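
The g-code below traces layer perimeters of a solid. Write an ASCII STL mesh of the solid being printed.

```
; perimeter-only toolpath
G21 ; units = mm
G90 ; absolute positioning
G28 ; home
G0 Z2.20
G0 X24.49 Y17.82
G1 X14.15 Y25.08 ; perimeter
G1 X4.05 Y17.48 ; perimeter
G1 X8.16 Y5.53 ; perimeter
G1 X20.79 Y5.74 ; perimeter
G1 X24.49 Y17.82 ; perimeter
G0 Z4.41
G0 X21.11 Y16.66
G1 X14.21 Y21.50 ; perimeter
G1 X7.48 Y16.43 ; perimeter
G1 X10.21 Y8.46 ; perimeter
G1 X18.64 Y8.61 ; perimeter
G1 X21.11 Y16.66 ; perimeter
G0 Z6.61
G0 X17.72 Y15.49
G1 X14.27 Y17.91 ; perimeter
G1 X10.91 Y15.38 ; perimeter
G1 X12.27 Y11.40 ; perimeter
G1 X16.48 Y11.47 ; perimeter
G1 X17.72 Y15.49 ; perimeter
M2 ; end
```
solid part
  facet normal 0.0000 0.0000 -1.0000
    outer loop
      vertex 0.63 18.53 0.00
      vertex 14.09 28.66 0.00
      vertex 27.88 18.98 0.00
    endloop
  endfacet
  facet normal 0.0000 0.0000 -1.0000
    outer loop
      vertex 6.10 2.60 0.00
      vertex 0.63 18.53 0.00
      vertex 27.88 18.98 0.00
    endloop
  endfacet
  facet normal 0.0000 0.0000 -1.0000
    outer loop
      vertex 22.94 2.88 0.00
      vertex 6.10 2.60 0.00
      vertex 27.88 18.98 0.00
    endloop
  endfacet
  facet normal 0.3477 0.4953 0.7961
    outer loop
      vertex 27.88 18.98 0.00
      vertex 14.09 28.66 0.00
      vertex 14.33 14.33 8.81
    endloop
  endfacet
  facet normal -0.3638 0.4834 0.7962
    outer loop
      vertex 14.09 28.66 0.00
      vertex 0.63 18.53 0.00
      vertex 14.33 14.33 8.81
    endloop
  endfacet
  facet normal -0.5722 -0.1965 0.7962
    outer loop
      vertex 0.63 18.53 0.00
      vertex 6.10 2.60 0.00
      vertex 14.33 14.33 8.81
    endloop
  endfacet
  facet normal 0.0101 -0.6050 0.7961
    outer loop
      vertex 6.10 2.60 0.00
      vertex 22.94 2.88 0.00
      vertex 14.33 14.33 8.81
    endloop
  endfacet
  facet normal 0.5785 -0.1775 0.7961
    outer loop
      vertex 22.94 2.88 0.00
      vertex 27.88 18.98 0.00
      vertex 14.33 14.33 8.81
    endloop
  endfacet
endsolid part

The G0 Z moves step by Δz≈2.20 mm. The G1 loops shrink linearly with z, so the solid tapers from its base footprint up to z≈8.81. Closing with a flat bottom cap and the tapered top and triangulating gives 8 facets — a regular 5-sided pyramid, base circumscribed radius ≈ 14.3 mm, apex at z ≈ 8.81 mm.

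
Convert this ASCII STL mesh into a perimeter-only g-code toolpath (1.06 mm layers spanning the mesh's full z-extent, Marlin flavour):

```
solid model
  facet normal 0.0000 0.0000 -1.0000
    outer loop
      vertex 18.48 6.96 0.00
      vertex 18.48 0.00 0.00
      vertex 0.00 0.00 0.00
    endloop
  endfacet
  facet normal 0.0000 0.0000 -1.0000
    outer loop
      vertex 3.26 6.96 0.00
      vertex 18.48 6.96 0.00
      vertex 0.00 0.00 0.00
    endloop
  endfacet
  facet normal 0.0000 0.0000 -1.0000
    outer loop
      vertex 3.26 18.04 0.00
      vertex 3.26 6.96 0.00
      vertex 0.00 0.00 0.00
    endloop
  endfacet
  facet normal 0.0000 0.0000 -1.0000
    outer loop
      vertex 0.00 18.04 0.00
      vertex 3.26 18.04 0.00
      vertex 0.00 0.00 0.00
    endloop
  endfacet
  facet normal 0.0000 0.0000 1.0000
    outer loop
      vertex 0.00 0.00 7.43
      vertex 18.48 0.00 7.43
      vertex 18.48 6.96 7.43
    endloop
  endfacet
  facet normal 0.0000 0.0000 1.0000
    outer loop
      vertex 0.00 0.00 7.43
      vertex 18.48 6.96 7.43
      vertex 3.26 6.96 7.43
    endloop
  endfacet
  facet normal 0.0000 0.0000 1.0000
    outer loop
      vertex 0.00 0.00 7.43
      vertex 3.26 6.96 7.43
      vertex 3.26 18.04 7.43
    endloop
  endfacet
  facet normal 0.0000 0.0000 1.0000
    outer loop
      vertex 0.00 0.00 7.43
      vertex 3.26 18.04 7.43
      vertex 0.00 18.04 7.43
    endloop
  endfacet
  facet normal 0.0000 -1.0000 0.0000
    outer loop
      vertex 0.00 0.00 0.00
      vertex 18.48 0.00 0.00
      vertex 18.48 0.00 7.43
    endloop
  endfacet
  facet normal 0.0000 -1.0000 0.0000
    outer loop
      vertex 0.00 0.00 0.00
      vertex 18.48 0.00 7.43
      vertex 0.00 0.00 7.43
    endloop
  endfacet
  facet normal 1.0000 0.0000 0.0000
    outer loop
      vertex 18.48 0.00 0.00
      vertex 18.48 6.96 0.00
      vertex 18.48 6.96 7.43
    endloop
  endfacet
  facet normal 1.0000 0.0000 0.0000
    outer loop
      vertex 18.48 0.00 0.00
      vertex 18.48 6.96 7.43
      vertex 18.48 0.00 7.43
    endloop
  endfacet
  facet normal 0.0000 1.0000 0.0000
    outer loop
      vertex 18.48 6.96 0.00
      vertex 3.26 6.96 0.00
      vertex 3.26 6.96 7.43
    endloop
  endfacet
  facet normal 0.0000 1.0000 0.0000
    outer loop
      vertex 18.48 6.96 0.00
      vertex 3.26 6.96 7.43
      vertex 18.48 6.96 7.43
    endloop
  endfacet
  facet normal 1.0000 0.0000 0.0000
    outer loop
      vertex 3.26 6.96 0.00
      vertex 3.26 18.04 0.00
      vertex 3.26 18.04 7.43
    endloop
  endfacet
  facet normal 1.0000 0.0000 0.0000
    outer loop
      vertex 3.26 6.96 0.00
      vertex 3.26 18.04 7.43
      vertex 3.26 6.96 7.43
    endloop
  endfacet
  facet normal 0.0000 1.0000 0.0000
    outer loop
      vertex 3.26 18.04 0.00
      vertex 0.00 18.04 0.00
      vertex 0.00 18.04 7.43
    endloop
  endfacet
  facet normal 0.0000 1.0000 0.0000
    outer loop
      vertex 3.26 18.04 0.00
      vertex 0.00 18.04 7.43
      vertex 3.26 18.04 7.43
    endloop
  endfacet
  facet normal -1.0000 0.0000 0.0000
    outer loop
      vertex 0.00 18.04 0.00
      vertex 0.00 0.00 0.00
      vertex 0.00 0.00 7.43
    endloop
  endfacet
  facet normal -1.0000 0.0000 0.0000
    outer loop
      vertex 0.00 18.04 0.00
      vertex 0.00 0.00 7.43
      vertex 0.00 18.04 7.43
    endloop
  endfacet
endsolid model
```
; perimeter-only toolpath
G21 ; units = mm
G90 ; absolute positioning
G28 ; home
; layer 1
G0 Z1.06
G0 X0.00 Y0.00
G1 X18.48 Y0.00
G1 X18.48 Y6.96
G1 X3.26 Y6.96
G1 X3.26 Y18.04
G1 X0.00 Y18.04
G1 X0.00 Y0.00
; layer 2
G0 Z2.12
G0 X0.00 Y0.00
G1 X18.48 Y0.00
G1 X18.48 Y6.96
G1 X3.26 Y6.96
G1 X3.26 Y18.04
G1 X0.00 Y18.04
G1 X0.00 Y0.00
; layer 3
G0 Z3.18
G0 X0.00 Y0.00
G1 X18.48 Y0.00
G1 X18.48 Y6.96
G1 X3.26 Y6.96
G1 X3.26 Y18.04
G1 X0.00 Y18.04
G1 X0.00 Y0.00
; layer 4
G0 Z4.25
G0 X0.00 Y0.00
G1 X18.48 Y0.00
G1 X18.48 Y6.96
G1 X3.26 Y6.96
G1 X3.26 Y18.04
G1 X0.00 Y18.04
G1 X0.00 Y0.00
; layer 5
G0 Z5.31
G0 X0.00 Y0.00
G1 X18.48 Y0.00
G1 X18.48 Y6.96
G1 X3.26 Y6.96
G1 X3.26 Y18.04
G1 X0.00 Y18.04
G1 X0.00 Y0.00
; layer 6
G0 Z6.37
G0 X0.00 Y0.00
G1 X18.48 Y0.00
G1 X18.48 Y6.96
G1 X3.26 Y6.96
G1 X3.26 Y18.04
G1 X0.00 Y18.04
G1 X0.00 Y0.00
; layer 7
G0 Z7.43
G0 X0.00 Y0.00
G1 X18.48 Y0.00
G1 X18.48 Y6.96
G1 X3.26 Y6.96
G1 X3.26 Y18.04
G1 X0.00 Y18.04
G1 X0.00 Y0.00
M2 ; end

The solid is an L-shaped prism: outer 18.5 × 18 mm, arm thicknesses ≈ 6.96 mm (horizontal) and 3.26 mm (vertical), extruded 7.43 mm in z. Slicing at Δz = 1.06 mm — 7 equal slices spanning the solid's height, so layer i sits at z = i·h/7 — gives 7 non-empty perimeters. Each is a 6-segment closed polygon; G0 lifts to the layer z and rapids to the start vertex, then G1 traces the edges.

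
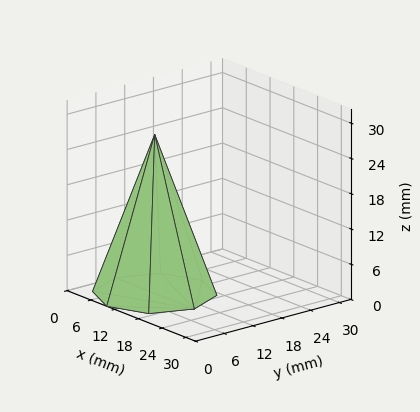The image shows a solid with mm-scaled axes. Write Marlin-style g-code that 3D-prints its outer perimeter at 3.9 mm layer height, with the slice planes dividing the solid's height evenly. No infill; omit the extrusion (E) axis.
Reading the render: the shape is a regular 8-sided pyramid, base circumscribed radius ≈ 10 mm, apex at z ≈ 27 mm (dimensions read to the nearest mm from the axis ticks). For the g-code, the solid's height is divided into equal slices at the stated Δz and each level perimeter traced with G1 moves after a G0 lift.

; perimeter-only toolpath
G21 ; units = mm
G90 ; absolute positioning
G28 ; home
; layer 1
G0 Z3.9
G0 X18.6 Y10.0
G1 X16.1 Y16.1
G1 X10.0 Y18.6
G1 X3.9 Y16.1
G1 X1.4 Y10.0
G1 X3.9 Y3.9
G1 X10.0 Y1.4
G1 X16.1 Y3.9
G1 X18.6 Y10.0
; layer 2
G0 Z7.7
G0 X17.1 Y10.0
G1 X15.1 Y15.1
G1 X10.0 Y17.1
G1 X4.9 Y15.1
G1 X2.9 Y10.0
G1 X4.9 Y4.9
G1 X10.0 Y2.9
G1 X15.1 Y4.9
G1 X17.1 Y10.0
; layer 3
G0 Z11.6
G0 X15.7 Y10.0
G1 X14.1 Y14.1
G1 X10.0 Y15.7
G1 X5.9 Y14.1
G1 X4.3 Y10.0
G1 X5.9 Y5.9
G1 X10.0 Y4.3
G1 X14.1 Y5.9
G1 X15.7 Y10.0
; layer 4
G0 Z15.4
G0 X14.3 Y10.0
G1 X13.0 Y13.0
G1 X10.0 Y14.3
G1 X7.0 Y13.0
G1 X5.7 Y10.0
G1 X7.0 Y7.0
G1 X10.0 Y5.7
G1 X13.0 Y7.0
G1 X14.3 Y10.0
; layer 5
G0 Z19.3
G0 X12.9 Y10.0
G1 X12.0 Y12.0
G1 X10.0 Y12.9
G1 X8.0 Y12.0
G1 X7.1 Y10.0
G1 X8.0 Y8.0
G1 X10.0 Y7.1
G1 X12.0 Y8.0
G1 X12.9 Y10.0
; layer 6
G0 Z23.1
G0 X11.4 Y10.0
G1 X11.0 Y11.0
G1 X10.0 Y11.4
G1 X9.0 Y11.0
G1 X8.6 Y10.0
G1 X9.0 Y9.0
G1 X10.0 Y8.6
G1 X11.0 Y9.0
G1 X11.4 Y10.0
M2 ; end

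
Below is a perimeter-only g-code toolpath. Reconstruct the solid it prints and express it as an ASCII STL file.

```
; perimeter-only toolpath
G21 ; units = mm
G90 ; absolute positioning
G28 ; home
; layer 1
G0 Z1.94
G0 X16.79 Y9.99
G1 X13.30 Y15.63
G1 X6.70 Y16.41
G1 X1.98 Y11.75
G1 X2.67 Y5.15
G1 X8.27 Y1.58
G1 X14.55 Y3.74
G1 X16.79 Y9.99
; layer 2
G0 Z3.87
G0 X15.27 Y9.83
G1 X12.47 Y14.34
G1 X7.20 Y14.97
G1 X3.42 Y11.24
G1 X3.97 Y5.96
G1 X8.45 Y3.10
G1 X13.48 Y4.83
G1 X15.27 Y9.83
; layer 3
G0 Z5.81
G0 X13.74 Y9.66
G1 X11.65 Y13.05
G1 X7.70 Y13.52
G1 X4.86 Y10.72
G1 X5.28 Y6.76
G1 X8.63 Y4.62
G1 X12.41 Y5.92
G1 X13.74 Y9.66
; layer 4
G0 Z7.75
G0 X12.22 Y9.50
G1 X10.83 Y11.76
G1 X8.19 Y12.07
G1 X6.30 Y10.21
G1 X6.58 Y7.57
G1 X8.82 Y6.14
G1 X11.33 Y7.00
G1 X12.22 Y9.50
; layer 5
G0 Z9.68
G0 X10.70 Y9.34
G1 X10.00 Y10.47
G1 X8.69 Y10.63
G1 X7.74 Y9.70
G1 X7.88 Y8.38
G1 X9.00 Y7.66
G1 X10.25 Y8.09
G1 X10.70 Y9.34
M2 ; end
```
solid part
  facet normal 0.0000 0.0000 -1.0000
    outer loop
      vertex 6.21 17.86 0.00
      vertex 14.12 16.92 0.00
      vertex 18.31 10.15 0.00
    endloop
  endfacet
  facet normal 0.0000 0.0000 -1.0000
    outer loop
      vertex 0.54 12.27 0.00
      vertex 6.21 17.86 0.00
      vertex 18.31 10.15 0.00
    endloop
  endfacet
  facet normal 0.0000 0.0000 -1.0000
    outer loop
      vertex 1.37 4.35 0.00
      vertex 0.54 12.27 0.00
      vertex 18.31 10.15 0.00
    endloop
  endfacet
  facet normal 0.0000 0.0000 -1.0000
    outer loop
      vertex 8.09 0.06 0.00
      vertex 1.37 4.35 0.00
      vertex 18.31 10.15 0.00
    endloop
  endfacet
  facet normal 0.0000 0.0000 -1.0000
    outer loop
      vertex 15.63 2.65 0.00
      vertex 8.09 0.06 0.00
      vertex 18.31 10.15 0.00
    endloop
  endfacet
  facet normal 0.6927 0.4287 0.5800
    outer loop
      vertex 18.31 10.15 0.00
      vertex 14.12 16.92 0.00
      vertex 9.18 9.18 11.62
    endloop
  endfacet
  facet normal 0.0961 0.8091 0.5798
    outer loop
      vertex 14.12 16.92 0.00
      vertex 6.21 17.86 0.00
      vertex 9.18 9.18 11.62
    endloop
  endfacet
  facet normal -0.5721 0.5803 0.5797
    outer loop
      vertex 6.21 17.86 0.00
      vertex 0.54 12.27 0.00
      vertex 9.18 9.18 11.62
    endloop
  endfacet
  facet normal -0.8103 -0.0849 0.5799
    outer loop
      vertex 0.54 12.27 0.00
      vertex 1.37 4.35 0.00
      vertex 9.18 9.18 11.62
    endloop
  endfacet
  facet normal -0.4383 -0.6866 0.5800
    outer loop
      vertex 1.37 4.35 0.00
      vertex 8.09 0.06 0.00
      vertex 9.18 9.18 11.62
    endloop
  endfacet
  facet normal 0.2647 -0.7705 0.5799
    outer loop
      vertex 8.09 0.06 0.00
      vertex 15.63 2.65 0.00
      vertex 9.18 9.18 11.62
    endloop
  endfacet
  facet normal 0.7672 -0.2741 0.5799
    outer loop
      vertex 15.63 2.65 0.00
      vertex 18.31 10.15 0.00
      vertex 9.18 9.18 11.62
    endloop
  endfacet
endsolid part

The G0 Z moves step by Δz≈1.94 mm. The G1 loops shrink linearly with z, so the solid tapers from its base footprint up to z≈11.6. Closing with a flat bottom cap and the tapered top and triangulating gives 12 facets — a regular 7-sided pyramid, base circumscribed radius ≈ 9.18 mm, apex at z ≈ 11.6 mm.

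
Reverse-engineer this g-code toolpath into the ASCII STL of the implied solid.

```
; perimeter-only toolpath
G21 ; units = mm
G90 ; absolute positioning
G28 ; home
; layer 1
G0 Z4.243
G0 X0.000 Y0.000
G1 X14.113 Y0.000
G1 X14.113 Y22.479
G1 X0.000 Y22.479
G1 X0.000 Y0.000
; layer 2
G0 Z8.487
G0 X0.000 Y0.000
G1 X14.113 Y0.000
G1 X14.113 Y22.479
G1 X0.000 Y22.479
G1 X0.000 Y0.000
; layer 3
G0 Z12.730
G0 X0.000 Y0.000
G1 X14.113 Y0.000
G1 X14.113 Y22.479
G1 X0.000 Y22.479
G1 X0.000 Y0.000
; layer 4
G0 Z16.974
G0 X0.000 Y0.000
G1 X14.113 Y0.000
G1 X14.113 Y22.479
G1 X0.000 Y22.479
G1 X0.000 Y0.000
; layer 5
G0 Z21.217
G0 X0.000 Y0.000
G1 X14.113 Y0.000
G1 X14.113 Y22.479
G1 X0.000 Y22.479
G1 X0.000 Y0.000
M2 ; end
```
solid part
  facet normal 0.0000 0.0000 -1.0000
    outer loop
      vertex 14.113 22.479 0.000
      vertex 14.113 0.000 0.000
      vertex 0.000 0.000 0.000
    endloop
  endfacet
  facet normal 0.0000 0.0000 -1.0000
    outer loop
      vertex 0.000 22.479 0.000
      vertex 14.113 22.479 0.000
      vertex 0.000 0.000 0.000
    endloop
  endfacet
  facet normal 0.0000 0.0000 1.0000
    outer loop
      vertex 0.000 0.000 21.217
      vertex 14.113 0.000 21.217
      vertex 14.113 22.479 21.217
    endloop
  endfacet
  facet normal 0.0000 0.0000 1.0000
    outer loop
      vertex 0.000 0.000 21.217
      vertex 14.113 22.479 21.217
      vertex 0.000 22.479 21.217
    endloop
  endfacet
  facet normal 0.0000 -1.0000 0.0000
    outer loop
      vertex 0.000 0.000 0.000
      vertex 14.113 0.000 0.000
      vertex 14.113 0.000 21.217
    endloop
  endfacet
  facet normal 0.0000 -1.0000 0.0000
    outer loop
      vertex 0.000 0.000 0.000
      vertex 14.113 0.000 21.217
      vertex 0.000 0.000 21.217
    endloop
  endfacet
  facet normal 0.0000 1.0000 0.0000
    outer loop
      vertex 14.113 22.479 21.217
      vertex 14.113 22.479 0.000
      vertex 0.000 22.479 0.000
    endloop
  endfacet
  facet normal 0.0000 1.0000 0.0000
    outer loop
      vertex 0.000 22.479 21.217
      vertex 14.113 22.479 21.217
      vertex 0.000 22.479 0.000
    endloop
  endfacet
  facet normal -1.0000 0.0000 0.0000
    outer loop
      vertex 0.000 22.479 21.217
      vertex 0.000 22.479 0.000
      vertex 0.000 0.000 0.000
    endloop
  endfacet
  facet normal -1.0000 0.0000 0.0000
    outer loop
      vertex 0.000 0.000 21.217
      vertex 0.000 22.479 21.217
      vertex 0.000 0.000 0.000
    endloop
  endfacet
  facet normal 1.0000 0.0000 0.0000
    outer loop
      vertex 14.113 0.000 0.000
      vertex 14.113 22.479 0.000
      vertex 14.113 22.479 21.217
    endloop
  endfacet
  facet normal 1.0000 0.0000 0.0000
    outer loop
      vertex 14.113 0.000 0.000
      vertex 14.113 22.479 21.217
      vertex 14.113 0.000 21.217
    endloop
  endfacet
endsolid part

The G0 Z moves step by Δz≈4.243 mm. Every layer's G1 loop is the same polygon, so the solid is a straight extrusion of it from z=0 to z≈21.2. Closing with flat bottom and top caps and triangulating gives 12 facets — a rectangular box, roughly 14.1 × 22.5 mm footprint and 21.2 mm tall.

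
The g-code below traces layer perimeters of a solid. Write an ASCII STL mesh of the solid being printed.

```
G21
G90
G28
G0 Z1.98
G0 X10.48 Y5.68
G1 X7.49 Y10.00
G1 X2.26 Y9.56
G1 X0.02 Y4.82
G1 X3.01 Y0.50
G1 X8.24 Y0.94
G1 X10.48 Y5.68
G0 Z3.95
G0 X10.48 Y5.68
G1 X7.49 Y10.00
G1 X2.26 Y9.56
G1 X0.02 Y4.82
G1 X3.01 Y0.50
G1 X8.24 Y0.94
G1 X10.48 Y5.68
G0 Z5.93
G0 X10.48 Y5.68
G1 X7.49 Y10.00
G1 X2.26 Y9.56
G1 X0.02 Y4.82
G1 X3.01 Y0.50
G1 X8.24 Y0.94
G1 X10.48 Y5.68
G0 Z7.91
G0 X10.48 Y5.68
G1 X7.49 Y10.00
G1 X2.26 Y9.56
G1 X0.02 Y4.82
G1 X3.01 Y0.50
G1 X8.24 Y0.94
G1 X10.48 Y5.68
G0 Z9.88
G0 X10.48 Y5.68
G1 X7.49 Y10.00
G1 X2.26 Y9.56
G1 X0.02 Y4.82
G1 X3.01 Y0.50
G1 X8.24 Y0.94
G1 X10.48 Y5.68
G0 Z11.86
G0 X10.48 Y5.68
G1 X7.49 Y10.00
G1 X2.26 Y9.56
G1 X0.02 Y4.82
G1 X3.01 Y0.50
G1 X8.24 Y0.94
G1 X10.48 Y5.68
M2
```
solid part
  facet normal 0.0000 0.0000 -1.0000
    outer loop
      vertex 2.26 9.56 0.00
      vertex 7.49 10.00 0.00
      vertex 10.48 5.68 0.00
    endloop
  endfacet
  facet normal 0.0000 0.0000 -1.0000
    outer loop
      vertex 0.02 4.82 0.00
      vertex 2.26 9.56 0.00
      vertex 10.48 5.68 0.00
    endloop
  endfacet
  facet normal 0.0000 0.0000 -1.0000
    outer loop
      vertex 3.01 0.50 0.00
      vertex 0.02 4.82 0.00
      vertex 10.48 5.68 0.00
    endloop
  endfacet
  facet normal 0.0000 0.0000 -1.0000
    outer loop
      vertex 8.24 0.94 0.00
      vertex 3.01 0.50 0.00
      vertex 10.48 5.68 0.00
    endloop
  endfacet
  facet normal 0.0000 0.0000 1.0000
    outer loop
      vertex 10.48 5.68 11.86
      vertex 7.49 10.00 11.86
      vertex 2.26 9.56 11.86
    endloop
  endfacet
  facet normal 0.0000 0.0000 1.0000
    outer loop
      vertex 10.48 5.68 11.86
      vertex 2.26 9.56 11.86
      vertex 0.02 4.82 11.86
    endloop
  endfacet
  facet normal 0.0000 0.0000 1.0000
    outer loop
      vertex 10.48 5.68 11.86
      vertex 0.02 4.82 11.86
      vertex 3.01 0.50 11.86
    endloop
  endfacet
  facet normal 0.0000 0.0000 1.0000
    outer loop
      vertex 10.48 5.68 11.86
      vertex 3.01 0.50 11.86
      vertex 8.24 0.94 11.86
    endloop
  endfacet
  facet normal 0.8223 0.5691 0.0000
    outer loop
      vertex 10.48 5.68 0.00
      vertex 7.49 10.00 0.00
      vertex 7.49 10.00 11.86
    endloop
  endfacet
  facet normal 0.8223 0.5691 0.0000
    outer loop
      vertex 10.48 5.68 0.00
      vertex 7.49 10.00 11.86
      vertex 10.48 5.68 11.86
    endloop
  endfacet
  facet normal -0.0838 0.9965 0.0000
    outer loop
      vertex 7.49 10.00 0.00
      vertex 2.26 9.56 0.00
      vertex 2.26 9.56 11.86
    endloop
  endfacet
  facet normal -0.0838 0.9965 0.0000
    outer loop
      vertex 7.49 10.00 0.00
      vertex 2.26 9.56 11.86
      vertex 7.49 10.00 11.86
    endloop
  endfacet
  facet normal -0.9041 0.4273 0.0000
    outer loop
      vertex 2.26 9.56 0.00
      vertex 0.02 4.82 0.00
      vertex 0.02 4.82 11.86
    endloop
  endfacet
  facet normal -0.9041 0.4273 0.0000
    outer loop
      vertex 2.26 9.56 0.00
      vertex 0.02 4.82 11.86
      vertex 2.26 9.56 11.86
    endloop
  endfacet
  facet normal -0.8223 -0.5691 0.0000
    outer loop
      vertex 0.02 4.82 0.00
      vertex 3.01 0.50 0.00
      vertex 3.01 0.50 11.86
    endloop
  endfacet
  facet normal -0.8223 -0.5691 0.0000
    outer loop
      vertex 0.02 4.82 0.00
      vertex 3.01 0.50 11.86
      vertex 0.02 4.82 11.86
    endloop
  endfacet
  facet normal 0.0838 -0.9965 0.0000
    outer loop
      vertex 3.01 0.50 0.00
      vertex 8.24 0.94 0.00
      vertex 8.24 0.94 11.86
    endloop
  endfacet
  facet normal 0.0838 -0.9965 0.0000
    outer loop
      vertex 3.01 0.50 0.00
      vertex 8.24 0.94 11.86
      vertex 3.01 0.50 11.86
    endloop
  endfacet
  facet normal 0.9041 -0.4273 0.0000
    outer loop
      vertex 8.24 0.94 0.00
      vertex 10.48 5.68 0.00
      vertex 10.48 5.68 11.86
    endloop
  endfacet
  facet normal 0.9041 -0.4273 0.0000
    outer loop
      vertex 8.24 0.94 0.00
      vertex 10.48 5.68 11.86
      vertex 8.24 0.94 11.86
    endloop
  endfacet
endsolid part

The G0 Z moves step by Δz≈1.98 mm. Every layer's G1 loop is the same polygon, so the solid is a straight extrusion of it from z=0 to z≈11.9. Closing with flat bottom and top caps and triangulating gives 20 facets — a regular 6-sided prism (a cylinder approximated with 6 flat sides), circumscribed radius ≈ 5.25 mm, height ≈ 11.9 mm.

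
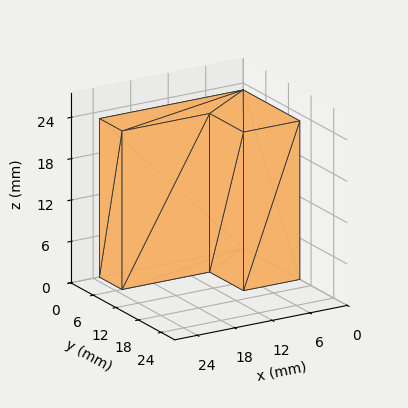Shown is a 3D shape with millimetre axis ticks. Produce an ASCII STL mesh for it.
Reading the render: the shape is an L-shaped prism: outer 23 × 15 mm, arm thicknesses ≈ 6 mm (horizontal) and 9 mm (vertical), extruded 23 mm in z (dimensions read to the nearest mm from the axis ticks). For the STL, each face is triangulated and given an outward normal.

solid part
  facet normal 0.0000 0.0000 -1.0000
    outer loop
      vertex 23.0 6.0 0.0
      vertex 23.0 0.0 0.0
      vertex 0.0 0.0 0.0
    endloop
  endfacet
  facet normal 0.0000 0.0000 -1.0000
    outer loop
      vertex 9.0 6.0 0.0
      vertex 23.0 6.0 0.0
      vertex 0.0 0.0 0.0
    endloop
  endfacet
  facet normal 0.0000 0.0000 -1.0000
    outer loop
      vertex 9.0 15.0 0.0
      vertex 9.0 6.0 0.0
      vertex 0.0 0.0 0.0
    endloop
  endfacet
  facet normal 0.0000 0.0000 -1.0000
    outer loop
      vertex 0.0 15.0 0.0
      vertex 9.0 15.0 0.0
      vertex 0.0 0.0 0.0
    endloop
  endfacet
  facet normal 0.0000 0.0000 1.0000
    outer loop
      vertex 0.0 0.0 23.0
      vertex 23.0 0.0 23.0
      vertex 23.0 6.0 23.0
    endloop
  endfacet
  facet normal 0.0000 0.0000 1.0000
    outer loop
      vertex 0.0 0.0 23.0
      vertex 23.0 6.0 23.0
      vertex 9.0 6.0 23.0
    endloop
  endfacet
  facet normal 0.0000 0.0000 1.0000
    outer loop
      vertex 0.0 0.0 23.0
      vertex 9.0 6.0 23.0
      vertex 9.0 15.0 23.0
    endloop
  endfacet
  facet normal 0.0000 0.0000 1.0000
    outer loop
      vertex 0.0 0.0 23.0
      vertex 9.0 15.0 23.0
      vertex 0.0 15.0 23.0
    endloop
  endfacet
  facet normal 0.0000 -1.0000 0.0000
    outer loop
      vertex 0.0 0.0 0.0
      vertex 23.0 0.0 0.0
      vertex 23.0 0.0 23.0
    endloop
  endfacet
  facet normal 0.0000 -1.0000 0.0000
    outer loop
      vertex 0.0 0.0 0.0
      vertex 23.0 0.0 23.0
      vertex 0.0 0.0 23.0
    endloop
  endfacet
  facet normal 1.0000 0.0000 0.0000
    outer loop
      vertex 23.0 0.0 0.0
      vertex 23.0 6.0 0.0
      vertex 23.0 6.0 23.0
    endloop
  endfacet
  facet normal 1.0000 0.0000 0.0000
    outer loop
      vertex 23.0 0.0 0.0
      vertex 23.0 6.0 23.0
      vertex 23.0 0.0 23.0
    endloop
  endfacet
  facet normal 0.0000 1.0000 0.0000
    outer loop
      vertex 23.0 6.0 0.0
      vertex 9.0 6.0 0.0
      vertex 9.0 6.0 23.0
    endloop
  endfacet
  facet normal 0.0000 1.0000 0.0000
    outer loop
      vertex 23.0 6.0 0.0
      vertex 9.0 6.0 23.0
      vertex 23.0 6.0 23.0
    endloop
  endfacet
  facet normal 1.0000 0.0000 0.0000
    outer loop
      vertex 9.0 6.0 0.0
      vertex 9.0 15.0 0.0
      vertex 9.0 15.0 23.0
    endloop
  endfacet
  facet normal 1.0000 0.0000 0.0000
    outer loop
      vertex 9.0 6.0 0.0
      vertex 9.0 15.0 23.0
      vertex 9.0 6.0 23.0
    endloop
  endfacet
  facet normal 0.0000 1.0000 0.0000
    outer loop
      vertex 9.0 15.0 0.0
      vertex 0.0 15.0 0.0
      vertex 0.0 15.0 23.0
    endloop
  endfacet
  facet normal 0.0000 1.0000 0.0000
    outer loop
      vertex 9.0 15.0 0.0
      vertex 0.0 15.0 23.0
      vertex 9.0 15.0 23.0
    endloop
  endfacet
  facet normal -1.0000 0.0000 0.0000
    outer loop
      vertex 0.0 15.0 0.0
      vertex 0.0 0.0 0.0
      vertex 0.0 0.0 23.0
    endloop
  endfacet
  facet normal -1.0000 0.0000 0.0000
    outer loop
      vertex 0.0 15.0 0.0
      vertex 0.0 0.0 23.0
      vertex 0.0 15.0 23.0
    endloop
  endfacet
endsolid part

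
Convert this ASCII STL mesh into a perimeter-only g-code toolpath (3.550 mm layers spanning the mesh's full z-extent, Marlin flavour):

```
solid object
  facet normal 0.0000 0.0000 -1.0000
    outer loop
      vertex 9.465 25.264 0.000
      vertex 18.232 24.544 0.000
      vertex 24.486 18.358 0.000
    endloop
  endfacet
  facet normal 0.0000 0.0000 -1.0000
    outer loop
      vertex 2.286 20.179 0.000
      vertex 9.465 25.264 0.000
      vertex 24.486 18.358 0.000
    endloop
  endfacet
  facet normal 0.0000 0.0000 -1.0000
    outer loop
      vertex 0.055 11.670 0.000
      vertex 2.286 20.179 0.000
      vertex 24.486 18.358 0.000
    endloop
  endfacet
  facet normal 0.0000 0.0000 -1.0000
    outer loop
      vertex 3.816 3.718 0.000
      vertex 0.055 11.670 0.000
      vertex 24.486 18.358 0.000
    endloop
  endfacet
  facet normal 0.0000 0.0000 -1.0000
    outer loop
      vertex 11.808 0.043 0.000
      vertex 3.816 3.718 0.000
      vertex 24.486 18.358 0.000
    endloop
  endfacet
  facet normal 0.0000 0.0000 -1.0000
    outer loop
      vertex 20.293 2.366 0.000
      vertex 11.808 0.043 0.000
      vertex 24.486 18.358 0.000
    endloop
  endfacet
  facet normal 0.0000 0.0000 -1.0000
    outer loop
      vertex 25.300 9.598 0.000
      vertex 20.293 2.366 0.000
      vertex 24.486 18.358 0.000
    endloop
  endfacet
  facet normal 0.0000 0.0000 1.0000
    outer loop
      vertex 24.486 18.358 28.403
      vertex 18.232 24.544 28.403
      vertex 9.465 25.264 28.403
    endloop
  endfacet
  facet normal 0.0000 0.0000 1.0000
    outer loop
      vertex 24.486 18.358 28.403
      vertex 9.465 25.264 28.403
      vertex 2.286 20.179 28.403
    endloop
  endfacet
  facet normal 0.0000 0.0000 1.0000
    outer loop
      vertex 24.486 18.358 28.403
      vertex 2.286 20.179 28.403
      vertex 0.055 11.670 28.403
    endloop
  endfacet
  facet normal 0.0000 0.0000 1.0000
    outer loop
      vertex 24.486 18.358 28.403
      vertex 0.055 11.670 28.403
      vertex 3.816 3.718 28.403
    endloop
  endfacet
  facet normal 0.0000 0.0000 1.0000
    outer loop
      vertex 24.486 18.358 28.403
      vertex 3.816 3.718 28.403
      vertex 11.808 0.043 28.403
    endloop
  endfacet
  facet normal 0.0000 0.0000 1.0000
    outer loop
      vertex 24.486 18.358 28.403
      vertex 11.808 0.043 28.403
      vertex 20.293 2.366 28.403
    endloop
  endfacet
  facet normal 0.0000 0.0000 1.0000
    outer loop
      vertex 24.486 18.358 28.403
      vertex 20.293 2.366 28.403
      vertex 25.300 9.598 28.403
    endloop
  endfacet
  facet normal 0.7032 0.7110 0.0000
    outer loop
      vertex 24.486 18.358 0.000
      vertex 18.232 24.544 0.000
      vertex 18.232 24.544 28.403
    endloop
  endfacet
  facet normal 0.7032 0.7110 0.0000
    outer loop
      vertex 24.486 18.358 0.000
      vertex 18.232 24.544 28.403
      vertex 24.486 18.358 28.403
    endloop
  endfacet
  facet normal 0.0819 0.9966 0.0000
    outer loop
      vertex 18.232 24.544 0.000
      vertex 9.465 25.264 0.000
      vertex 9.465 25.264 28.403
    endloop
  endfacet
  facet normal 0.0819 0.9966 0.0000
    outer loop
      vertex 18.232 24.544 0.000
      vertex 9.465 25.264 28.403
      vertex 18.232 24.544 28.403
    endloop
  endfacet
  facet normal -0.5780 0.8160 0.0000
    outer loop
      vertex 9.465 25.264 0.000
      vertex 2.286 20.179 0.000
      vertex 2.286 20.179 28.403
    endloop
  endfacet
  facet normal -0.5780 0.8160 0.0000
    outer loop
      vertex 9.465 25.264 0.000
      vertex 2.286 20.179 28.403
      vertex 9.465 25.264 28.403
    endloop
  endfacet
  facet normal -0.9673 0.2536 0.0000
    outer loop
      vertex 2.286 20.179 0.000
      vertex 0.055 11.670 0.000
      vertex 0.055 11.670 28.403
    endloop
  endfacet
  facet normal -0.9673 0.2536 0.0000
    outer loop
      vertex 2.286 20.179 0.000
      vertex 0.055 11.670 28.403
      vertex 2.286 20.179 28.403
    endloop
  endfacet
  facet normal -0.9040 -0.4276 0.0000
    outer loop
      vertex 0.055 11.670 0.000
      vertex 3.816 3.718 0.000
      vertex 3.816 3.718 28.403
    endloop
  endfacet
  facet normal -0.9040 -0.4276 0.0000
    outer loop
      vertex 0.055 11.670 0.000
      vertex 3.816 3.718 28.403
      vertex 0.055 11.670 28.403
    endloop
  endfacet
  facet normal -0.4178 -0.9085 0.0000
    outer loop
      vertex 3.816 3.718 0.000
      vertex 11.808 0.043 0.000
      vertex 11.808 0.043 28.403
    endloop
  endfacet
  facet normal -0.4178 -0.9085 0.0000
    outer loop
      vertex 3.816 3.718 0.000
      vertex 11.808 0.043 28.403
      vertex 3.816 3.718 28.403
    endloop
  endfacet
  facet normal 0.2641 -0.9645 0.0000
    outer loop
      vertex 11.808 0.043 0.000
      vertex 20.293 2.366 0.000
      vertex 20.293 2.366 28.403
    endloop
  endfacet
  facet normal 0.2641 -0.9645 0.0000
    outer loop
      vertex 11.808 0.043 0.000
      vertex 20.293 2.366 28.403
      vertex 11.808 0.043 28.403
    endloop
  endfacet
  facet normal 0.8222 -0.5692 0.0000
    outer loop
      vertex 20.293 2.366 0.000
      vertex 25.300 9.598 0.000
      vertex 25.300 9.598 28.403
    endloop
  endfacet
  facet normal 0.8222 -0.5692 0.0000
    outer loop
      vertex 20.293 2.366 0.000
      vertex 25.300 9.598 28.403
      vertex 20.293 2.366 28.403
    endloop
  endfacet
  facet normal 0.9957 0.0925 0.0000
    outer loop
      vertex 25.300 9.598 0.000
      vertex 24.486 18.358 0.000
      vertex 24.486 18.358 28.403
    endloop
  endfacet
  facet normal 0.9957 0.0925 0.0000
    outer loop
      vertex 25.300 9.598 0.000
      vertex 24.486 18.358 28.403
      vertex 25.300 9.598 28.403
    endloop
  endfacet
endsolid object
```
; perimeter-only toolpath
G21 ; units = mm
G90 ; absolute positioning
G28 ; home
; layer 1
G0 Z3.550
G0 X24.486 Y18.358
G1 X18.232 Y24.544
G1 X9.465 Y25.264
G1 X2.286 Y20.179
G1 X0.055 Y11.670
G1 X3.816 Y3.718
G1 X11.808 Y0.043
G1 X20.293 Y2.366
G1 X25.300 Y9.598
G1 X24.486 Y18.358
; layer 2
G0 Z7.101
G0 X24.486 Y18.358
G1 X18.232 Y24.544
G1 X9.465 Y25.264
G1 X2.286 Y20.179
G1 X0.055 Y11.670
G1 X3.816 Y3.718
G1 X11.808 Y0.043
G1 X20.293 Y2.366
G1 X25.300 Y9.598
G1 X24.486 Y18.358
; layer 3
G0 Z10.651
G0 X24.486 Y18.358
G1 X18.232 Y24.544
G1 X9.465 Y25.264
G1 X2.286 Y20.179
G1 X0.055 Y11.670
G1 X3.816 Y3.718
G1 X11.808 Y0.043
G1 X20.293 Y2.366
G1 X25.300 Y9.598
G1 X24.486 Y18.358
; layer 4
G0 Z14.201
G0 X24.486 Y18.358
G1 X18.232 Y24.544
G1 X9.465 Y25.264
G1 X2.286 Y20.179
G1 X0.055 Y11.670
G1 X3.816 Y3.718
G1 X11.808 Y0.043
G1 X20.293 Y2.366
G1 X25.300 Y9.598
G1 X24.486 Y18.358
; layer 5
G0 Z17.752
G0 X24.486 Y18.358
G1 X18.232 Y24.544
G1 X9.465 Y25.264
G1 X2.286 Y20.179
G1 X0.055 Y11.670
G1 X3.816 Y3.718
G1 X11.808 Y0.043
G1 X20.293 Y2.366
G1 X25.300 Y9.598
G1 X24.486 Y18.358
; layer 6
G0 Z21.302
G0 X24.486 Y18.358
G1 X18.232 Y24.544
G1 X9.465 Y25.264
G1 X2.286 Y20.179
G1 X0.055 Y11.670
G1 X3.816 Y3.718
G1 X11.808 Y0.043
G1 X20.293 Y2.366
G1 X25.300 Y9.598
G1 X24.486 Y18.358
; layer 7
G0 Z24.853
G0 X24.486 Y18.358
G1 X18.232 Y24.544
G1 X9.465 Y25.264
G1 X2.286 Y20.179
G1 X0.055 Y11.670
G1 X3.816 Y3.718
G1 X11.808 Y0.043
G1 X20.293 Y2.366
G1 X25.300 Y9.598
G1 X24.486 Y18.358
; layer 8
G0 Z28.403
G0 X24.486 Y18.358
G1 X18.232 Y24.544
G1 X9.465 Y25.264
G1 X2.286 Y20.179
G1 X0.055 Y11.670
G1 X3.816 Y3.718
G1 X11.808 Y0.043
G1 X20.293 Y2.366
G1 X25.300 Y9.598
G1 X24.486 Y18.358
M2 ; end

The solid is a regular 9-sided prism (a cylinder approximated with 9 flat sides), circumscribed radius ≈ 12.9 mm, height ≈ 28.4 mm. Slicing at Δz = 3.550 mm — 8 equal slices spanning the solid's height, so layer i sits at z = i·h/8 — gives 8 non-empty perimeters. Each is a 9-segment closed polygon; G0 lifts to the layer z and rapids to the start vertex, then G1 traces the edges.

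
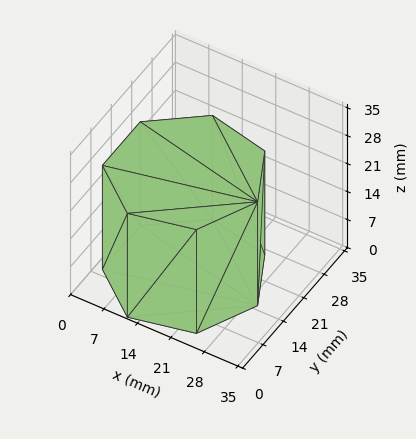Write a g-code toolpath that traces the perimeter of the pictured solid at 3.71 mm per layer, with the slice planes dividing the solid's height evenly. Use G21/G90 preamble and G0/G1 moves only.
Reading the render: the shape is a regular 7-sided prism (a cylinder approximated with 7 flat sides), circumscribed radius ≈ 15 mm, height ≈ 26 mm (dimensions read to the nearest mm from the axis ticks). For the g-code, the solid's height is divided into equal slices at the stated Δz and each level perimeter traced with G1 moves after a G0 lift.

; perimeter-only toolpath
G21 ; units = mm
G90 ; absolute positioning
G28 ; home
; layer 1
G0 Z3.71
G0 X30.00 Y15.00
G1 X24.35 Y26.73
G1 X11.66 Y29.62
G1 X1.49 Y21.51
G1 X1.49 Y8.49
G1 X11.66 Y0.38
G1 X24.35 Y3.27
G1 X30.00 Y15.00
; layer 2
G0 Z7.43
G0 X30.00 Y15.00
G1 X24.35 Y26.73
G1 X11.66 Y29.62
G1 X1.49 Y21.51
G1 X1.49 Y8.49
G1 X11.66 Y0.38
G1 X24.35 Y3.27
G1 X30.00 Y15.00
; layer 3
G0 Z11.14
G0 X30.00 Y15.00
G1 X24.35 Y26.73
G1 X11.66 Y29.62
G1 X1.49 Y21.51
G1 X1.49 Y8.49
G1 X11.66 Y0.38
G1 X24.35 Y3.27
G1 X30.00 Y15.00
; layer 4
G0 Z14.86
G0 X30.00 Y15.00
G1 X24.35 Y26.73
G1 X11.66 Y29.62
G1 X1.49 Y21.51
G1 X1.49 Y8.49
G1 X11.66 Y0.38
G1 X24.35 Y3.27
G1 X30.00 Y15.00
; layer 5
G0 Z18.57
G0 X30.00 Y15.00
G1 X24.35 Y26.73
G1 X11.66 Y29.62
G1 X1.49 Y21.51
G1 X1.49 Y8.49
G1 X11.66 Y0.38
G1 X24.35 Y3.27
G1 X30.00 Y15.00
; layer 6
G0 Z22.29
G0 X30.00 Y15.00
G1 X24.35 Y26.73
G1 X11.66 Y29.62
G1 X1.49 Y21.51
G1 X1.49 Y8.49
G1 X11.66 Y0.38
G1 X24.35 Y3.27
G1 X30.00 Y15.00
; layer 7
G0 Z26.00
G0 X30.00 Y15.00
G1 X24.35 Y26.73
G1 X11.66 Y29.62
G1 X1.49 Y21.51
G1 X1.49 Y8.49
G1 X11.66 Y0.38
G1 X24.35 Y3.27
G1 X30.00 Y15.00
M2 ; end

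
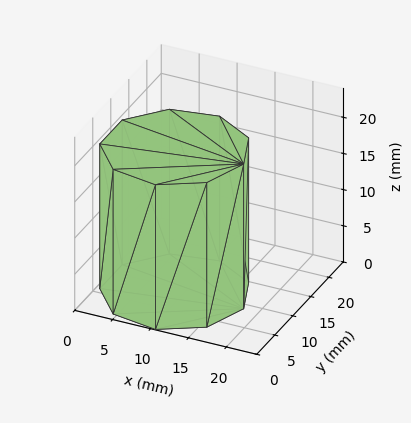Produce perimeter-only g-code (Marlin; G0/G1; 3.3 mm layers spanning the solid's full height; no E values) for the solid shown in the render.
Reading the render: the shape is a regular 9-sided prism (a cylinder approximated with 9 flat sides), circumscribed radius ≈ 9 mm, height ≈ 20 mm (dimensions read to the nearest mm from the axis ticks). For the g-code, the solid's height is divided into equal slices at the stated Δz and each level perimeter traced with G1 moves after a G0 lift.

; perimeter-only toolpath
G21 ; units = mm
G90 ; absolute positioning
G28 ; home
; layer 1
G0 Z3.3
G0 X18.0 Y9.0
G1 X15.9 Y14.8
G1 X10.6 Y17.9
G1 X4.5 Y16.8
G1 X0.5 Y12.1
G1 X0.5 Y5.9
G1 X4.5 Y1.2
G1 X10.6 Y0.1
G1 X15.9 Y3.2
G1 X18.0 Y9.0
; layer 2
G0 Z6.7
G0 X18.0 Y9.0
G1 X15.9 Y14.8
G1 X10.6 Y17.9
G1 X4.5 Y16.8
G1 X0.5 Y12.1
G1 X0.5 Y5.9
G1 X4.5 Y1.2
G1 X10.6 Y0.1
G1 X15.9 Y3.2
G1 X18.0 Y9.0
; layer 3
G0 Z10.0
G0 X18.0 Y9.0
G1 X15.9 Y14.8
G1 X10.6 Y17.9
G1 X4.5 Y16.8
G1 X0.5 Y12.1
G1 X0.5 Y5.9
G1 X4.5 Y1.2
G1 X10.6 Y0.1
G1 X15.9 Y3.2
G1 X18.0 Y9.0
; layer 4
G0 Z13.3
G0 X18.0 Y9.0
G1 X15.9 Y14.8
G1 X10.6 Y17.9
G1 X4.5 Y16.8
G1 X0.5 Y12.1
G1 X0.5 Y5.9
G1 X4.5 Y1.2
G1 X10.6 Y0.1
G1 X15.9 Y3.2
G1 X18.0 Y9.0
; layer 5
G0 Z16.7
G0 X18.0 Y9.0
G1 X15.9 Y14.8
G1 X10.6 Y17.9
G1 X4.5 Y16.8
G1 X0.5 Y12.1
G1 X0.5 Y5.9
G1 X4.5 Y1.2
G1 X10.6 Y0.1
G1 X15.9 Y3.2
G1 X18.0 Y9.0
; layer 6
G0 Z20.0
G0 X18.0 Y9.0
G1 X15.9 Y14.8
G1 X10.6 Y17.9
G1 X4.5 Y16.8
G1 X0.5 Y12.1
G1 X0.5 Y5.9
G1 X4.5 Y1.2
G1 X10.6 Y0.1
G1 X15.9 Y3.2
G1 X18.0 Y9.0
M2 ; end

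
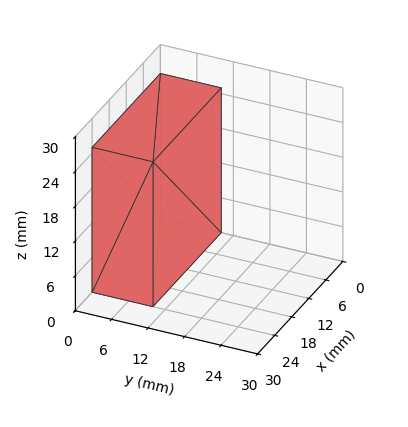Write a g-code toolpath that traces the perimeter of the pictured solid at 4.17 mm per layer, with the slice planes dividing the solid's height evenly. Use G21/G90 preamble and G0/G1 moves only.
Reading the render: the shape is a rectangular box, roughly 24 × 10 mm footprint and 25 mm tall (dimensions read to the nearest mm from the axis ticks). For the g-code, the solid's height is divided into equal slices at the stated Δz and each level perimeter traced with G1 moves after a G0 lift.

; perimeter-only toolpath
G21 ; units = mm
G90 ; absolute positioning
G28 ; home
; layer 1
G0 Z4.17
G0 X0.00 Y0.00
G1 X24.00 Y0.00
G1 X24.00 Y10.00
G1 X0.00 Y10.00
G1 X0.00 Y0.00
; layer 2
G0 Z8.33
G0 X0.00 Y0.00
G1 X24.00 Y0.00
G1 X24.00 Y10.00
G1 X0.00 Y10.00
G1 X0.00 Y0.00
; layer 3
G0 Z12.50
G0 X0.00 Y0.00
G1 X24.00 Y0.00
G1 X24.00 Y10.00
G1 X0.00 Y10.00
G1 X0.00 Y0.00
; layer 4
G0 Z16.67
G0 X0.00 Y0.00
G1 X24.00 Y0.00
G1 X24.00 Y10.00
G1 X0.00 Y10.00
G1 X0.00 Y0.00
; layer 5
G0 Z20.83
G0 X0.00 Y0.00
G1 X24.00 Y0.00
G1 X24.00 Y10.00
G1 X0.00 Y10.00
G1 X0.00 Y0.00
; layer 6
G0 Z25.00
G0 X0.00 Y0.00
G1 X24.00 Y0.00
G1 X24.00 Y10.00
G1 X0.00 Y10.00
G1 X0.00 Y0.00
M2 ; end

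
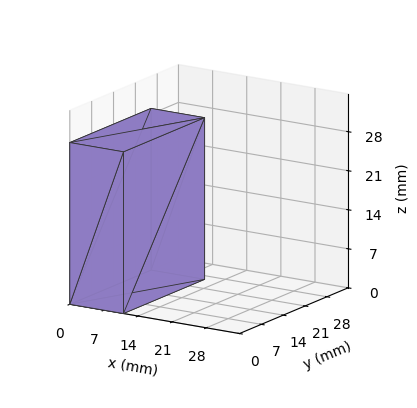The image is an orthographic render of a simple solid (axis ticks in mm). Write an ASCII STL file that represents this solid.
Reading the render: the shape is a rectangular box, roughly 11 × 26 mm footprint and 29 mm tall (dimensions read to the nearest mm from the axis ticks). For the STL, each face is triangulated and given an outward normal.

solid part
  facet normal 0.0000 0.0000 -1.0000
    outer loop
      vertex 11.0 26.0 0.0
      vertex 11.0 0.0 0.0
      vertex 0.0 0.0 0.0
    endloop
  endfacet
  facet normal 0.0000 0.0000 -1.0000
    outer loop
      vertex 0.0 26.0 0.0
      vertex 11.0 26.0 0.0
      vertex 0.0 0.0 0.0
    endloop
  endfacet
  facet normal 0.0000 0.0000 1.0000
    outer loop
      vertex 0.0 0.0 29.0
      vertex 11.0 0.0 29.0
      vertex 11.0 26.0 29.0
    endloop
  endfacet
  facet normal 0.0000 0.0000 1.0000
    outer loop
      vertex 0.0 0.0 29.0
      vertex 11.0 26.0 29.0
      vertex 0.0 26.0 29.0
    endloop
  endfacet
  facet normal 0.0000 -1.0000 0.0000
    outer loop
      vertex 0.0 0.0 0.0
      vertex 11.0 0.0 0.0
      vertex 11.0 0.0 29.0
    endloop
  endfacet
  facet normal 0.0000 -1.0000 0.0000
    outer loop
      vertex 0.0 0.0 0.0
      vertex 11.0 0.0 29.0
      vertex 0.0 0.0 29.0
    endloop
  endfacet
  facet normal 0.0000 1.0000 0.0000
    outer loop
      vertex 11.0 26.0 29.0
      vertex 11.0 26.0 0.0
      vertex 0.0 26.0 0.0
    endloop
  endfacet
  facet normal 0.0000 1.0000 0.0000
    outer loop
      vertex 0.0 26.0 29.0
      vertex 11.0 26.0 29.0
      vertex 0.0 26.0 0.0
    endloop
  endfacet
  facet normal -1.0000 0.0000 0.0000
    outer loop
      vertex 0.0 26.0 29.0
      vertex 0.0 26.0 0.0
      vertex 0.0 0.0 0.0
    endloop
  endfacet
  facet normal -1.0000 0.0000 0.0000
    outer loop
      vertex 0.0 0.0 29.0
      vertex 0.0 26.0 29.0
      vertex 0.0 0.0 0.0
    endloop
  endfacet
  facet normal 1.0000 0.0000 0.0000
    outer loop
      vertex 11.0 0.0 0.0
      vertex 11.0 26.0 0.0
      vertex 11.0 26.0 29.0
    endloop
  endfacet
  facet normal 1.0000 0.0000 0.0000
    outer loop
      vertex 11.0 0.0 0.0
      vertex 11.0 26.0 29.0
      vertex 11.0 0.0 29.0
    endloop
  endfacet
endsolid part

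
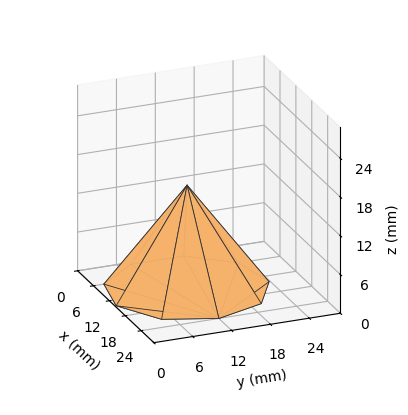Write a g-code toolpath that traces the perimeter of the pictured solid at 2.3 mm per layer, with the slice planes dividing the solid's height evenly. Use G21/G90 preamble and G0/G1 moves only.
Reading the render: the shape is a regular 9-sided pyramid, base circumscribed radius ≈ 12 mm, apex at z ≈ 16 mm (dimensions read to the nearest mm from the axis ticks). For the g-code, the solid's height is divided into equal slices at the stated Δz and each level perimeter traced with G1 moves after a G0 lift.

; perimeter-only toolpath
G21 ; units = mm
G90 ; absolute positioning
G28 ; home
; layer 1
G0 Z2.3
G0 X22.3 Y12.0
G1 X19.9 Y18.6
G1 X13.8 Y22.1
G1 X6.9 Y20.9
G1 X2.3 Y15.5
G1 X2.3 Y8.5
G1 X6.9 Y3.1
G1 X13.8 Y1.9
G1 X19.9 Y5.4
G1 X22.3 Y12.0
; layer 2
G0 Z4.6
G0 X20.6 Y12.0
G1 X18.6 Y17.5
G1 X13.5 Y20.4
G1 X7.7 Y19.4
G1 X3.9 Y14.9
G1 X3.9 Y9.1
G1 X7.7 Y4.6
G1 X13.5 Y3.6
G1 X18.6 Y6.5
G1 X20.6 Y12.0
; layer 3
G0 Z6.9
G0 X18.9 Y12.0
G1 X17.3 Y16.4
G1 X13.2 Y18.7
G1 X8.6 Y17.9
G1 X5.5 Y14.3
G1 X5.5 Y9.7
G1 X8.6 Y6.1
G1 X13.2 Y5.3
G1 X17.3 Y7.6
G1 X18.9 Y12.0
; layer 4
G0 Z9.1
G0 X17.1 Y12.0
G1 X15.9 Y15.3
G1 X12.9 Y17.1
G1 X9.4 Y16.5
G1 X7.2 Y13.8
G1 X7.2 Y10.2
G1 X9.4 Y7.5
G1 X12.9 Y6.9
G1 X15.9 Y8.7
G1 X17.1 Y12.0
; layer 5
G0 Z11.4
G0 X15.4 Y12.0
G1 X14.6 Y14.2
G1 X12.6 Y15.4
G1 X10.3 Y15.0
G1 X8.8 Y13.2
G1 X8.8 Y10.8
G1 X10.3 Y9.0
G1 X12.6 Y8.6
G1 X14.6 Y9.8
G1 X15.4 Y12.0
; layer 6
G0 Z13.7
G0 X13.7 Y12.0
G1 X13.3 Y13.1
G1 X12.3 Y13.7
G1 X11.1 Y13.5
G1 X10.4 Y12.6
G1 X10.4 Y11.4
G1 X11.1 Y10.5
G1 X12.3 Y10.3
G1 X13.3 Y10.9
G1 X13.7 Y12.0
M2 ; end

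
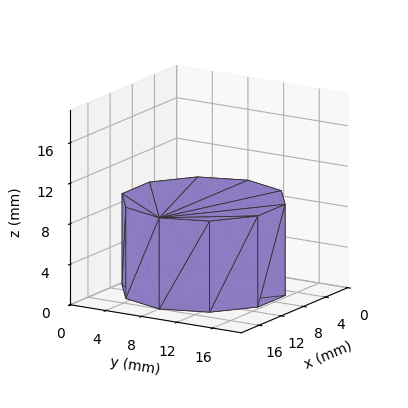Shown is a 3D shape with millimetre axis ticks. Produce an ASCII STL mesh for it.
Reading the render: the shape is a regular 10-sided prism (a cylinder approximated with 10 flat sides), circumscribed radius ≈ 8 mm, height ≈ 9 mm (dimensions read to the nearest mm from the axis ticks). For the STL, each face is triangulated and given an outward normal.

solid part
  facet normal 0.0000 0.0000 -1.0000
    outer loop
      vertex 10.47 15.61 0.00
      vertex 14.47 12.70 0.00
      vertex 16.00 8.00 0.00
    endloop
  endfacet
  facet normal 0.0000 0.0000 -1.0000
    outer loop
      vertex 5.53 15.61 0.00
      vertex 10.47 15.61 0.00
      vertex 16.00 8.00 0.00
    endloop
  endfacet
  facet normal 0.0000 0.0000 -1.0000
    outer loop
      vertex 1.53 12.70 0.00
      vertex 5.53 15.61 0.00
      vertex 16.00 8.00 0.00
    endloop
  endfacet
  facet normal 0.0000 0.0000 -1.0000
    outer loop
      vertex 0.00 8.00 0.00
      vertex 1.53 12.70 0.00
      vertex 16.00 8.00 0.00
    endloop
  endfacet
  facet normal 0.0000 0.0000 -1.0000
    outer loop
      vertex 1.53 3.30 0.00
      vertex 0.00 8.00 0.00
      vertex 16.00 8.00 0.00
    endloop
  endfacet
  facet normal 0.0000 0.0000 -1.0000
    outer loop
      vertex 5.53 0.39 0.00
      vertex 1.53 3.30 0.00
      vertex 16.00 8.00 0.00
    endloop
  endfacet
  facet normal 0.0000 0.0000 -1.0000
    outer loop
      vertex 10.47 0.39 0.00
      vertex 5.53 0.39 0.00
      vertex 16.00 8.00 0.00
    endloop
  endfacet
  facet normal 0.0000 0.0000 -1.0000
    outer loop
      vertex 14.47 3.30 0.00
      vertex 10.47 0.39 0.00
      vertex 16.00 8.00 0.00
    endloop
  endfacet
  facet normal 0.0000 0.0000 1.0000
    outer loop
      vertex 16.00 8.00 9.00
      vertex 14.47 12.70 9.00
      vertex 10.47 15.61 9.00
    endloop
  endfacet
  facet normal 0.0000 0.0000 1.0000
    outer loop
      vertex 16.00 8.00 9.00
      vertex 10.47 15.61 9.00
      vertex 5.53 15.61 9.00
    endloop
  endfacet
  facet normal 0.0000 0.0000 1.0000
    outer loop
      vertex 16.00 8.00 9.00
      vertex 5.53 15.61 9.00
      vertex 1.53 12.70 9.00
    endloop
  endfacet
  facet normal 0.0000 0.0000 1.0000
    outer loop
      vertex 16.00 8.00 9.00
      vertex 1.53 12.70 9.00
      vertex 0.00 8.00 9.00
    endloop
  endfacet
  facet normal 0.0000 0.0000 1.0000
    outer loop
      vertex 16.00 8.00 9.00
      vertex 0.00 8.00 9.00
      vertex 1.53 3.30 9.00
    endloop
  endfacet
  facet normal 0.0000 0.0000 1.0000
    outer loop
      vertex 16.00 8.00 9.00
      vertex 1.53 3.30 9.00
      vertex 5.53 0.39 9.00
    endloop
  endfacet
  facet normal 0.0000 0.0000 1.0000
    outer loop
      vertex 16.00 8.00 9.00
      vertex 5.53 0.39 9.00
      vertex 10.47 0.39 9.00
    endloop
  endfacet
  facet normal 0.0000 0.0000 1.0000
    outer loop
      vertex 16.00 8.00 9.00
      vertex 10.47 0.39 9.00
      vertex 14.47 3.30 9.00
    endloop
  endfacet
  facet normal 0.9509 0.3095 0.0000
    outer loop
      vertex 16.00 8.00 0.00
      vertex 14.47 12.70 0.00
      vertex 14.47 12.70 9.00
    endloop
  endfacet
  facet normal 0.9509 0.3095 0.0000
    outer loop
      vertex 16.00 8.00 0.00
      vertex 14.47 12.70 9.00
      vertex 16.00 8.00 9.00
    endloop
  endfacet
  facet normal 0.5883 0.8086 0.0000
    outer loop
      vertex 14.47 12.70 0.00
      vertex 10.47 15.61 0.00
      vertex 10.47 15.61 9.00
    endloop
  endfacet
  facet normal 0.5883 0.8086 0.0000
    outer loop
      vertex 14.47 12.70 0.00
      vertex 10.47 15.61 9.00
      vertex 14.47 12.70 9.00
    endloop
  endfacet
  facet normal 0.0000 1.0000 0.0000
    outer loop
      vertex 10.47 15.61 0.00
      vertex 5.53 15.61 0.00
      vertex 5.53 15.61 9.00
    endloop
  endfacet
  facet normal 0.0000 1.0000 0.0000
    outer loop
      vertex 10.47 15.61 0.00
      vertex 5.53 15.61 9.00
      vertex 10.47 15.61 9.00
    endloop
  endfacet
  facet normal -0.5883 0.8086 0.0000
    outer loop
      vertex 5.53 15.61 0.00
      vertex 1.53 12.70 0.00
      vertex 1.53 12.70 9.00
    endloop
  endfacet
  facet normal -0.5883 0.8086 0.0000
    outer loop
      vertex 5.53 15.61 0.00
      vertex 1.53 12.70 9.00
      vertex 5.53 15.61 9.00
    endloop
  endfacet
  facet normal -0.9509 0.3095 0.0000
    outer loop
      vertex 1.53 12.70 0.00
      vertex 0.00 8.00 0.00
      vertex 0.00 8.00 9.00
    endloop
  endfacet
  facet normal -0.9509 0.3095 0.0000
    outer loop
      vertex 1.53 12.70 0.00
      vertex 0.00 8.00 9.00
      vertex 1.53 12.70 9.00
    endloop
  endfacet
  facet normal -0.9509 -0.3095 0.0000
    outer loop
      vertex 0.00 8.00 0.00
      vertex 1.53 3.30 0.00
      vertex 1.53 3.30 9.00
    endloop
  endfacet
  facet normal -0.9509 -0.3095 0.0000
    outer loop
      vertex 0.00 8.00 0.00
      vertex 1.53 3.30 9.00
      vertex 0.00 8.00 9.00
    endloop
  endfacet
  facet normal -0.5883 -0.8086 0.0000
    outer loop
      vertex 1.53 3.30 0.00
      vertex 5.53 0.39 0.00
      vertex 5.53 0.39 9.00
    endloop
  endfacet
  facet normal -0.5883 -0.8086 0.0000
    outer loop
      vertex 1.53 3.30 0.00
      vertex 5.53 0.39 9.00
      vertex 1.53 3.30 9.00
    endloop
  endfacet
  facet normal 0.0000 -1.0000 0.0000
    outer loop
      vertex 5.53 0.39 0.00
      vertex 10.47 0.39 0.00
      vertex 10.47 0.39 9.00
    endloop
  endfacet
  facet normal 0.0000 -1.0000 0.0000
    outer loop
      vertex 5.53 0.39 0.00
      vertex 10.47 0.39 9.00
      vertex 5.53 0.39 9.00
    endloop
  endfacet
  facet normal 0.5883 -0.8086 0.0000
    outer loop
      vertex 10.47 0.39 0.00
      vertex 14.47 3.30 0.00
      vertex 14.47 3.30 9.00
    endloop
  endfacet
  facet normal 0.5883 -0.8086 0.0000
    outer loop
      vertex 10.47 0.39 0.00
      vertex 14.47 3.30 9.00
      vertex 10.47 0.39 9.00
    endloop
  endfacet
  facet normal 0.9509 -0.3095 0.0000
    outer loop
      vertex 14.47 3.30 0.00
      vertex 16.00 8.00 0.00
      vertex 16.00 8.00 9.00
    endloop
  endfacet
  facet normal 0.9509 -0.3095 0.0000
    outer loop
      vertex 14.47 3.30 0.00
      vertex 16.00 8.00 9.00
      vertex 14.47 3.30 9.00
    endloop
  endfacet
endsolid part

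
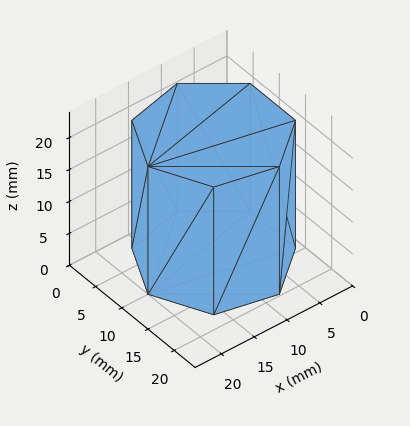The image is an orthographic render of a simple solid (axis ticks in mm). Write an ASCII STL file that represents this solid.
Reading the render: the shape is a regular 7-sided prism (a cylinder approximated with 7 flat sides), circumscribed radius ≈ 10 mm, height ≈ 20 mm (dimensions read to the nearest mm from the axis ticks). For the STL, each face is triangulated and given an outward normal.

solid part
  facet normal 0.0000 0.0000 -1.0000
    outer loop
      vertex 7.77 19.75 0.00
      vertex 16.23 17.82 0.00
      vertex 20.00 10.00 0.00
    endloop
  endfacet
  facet normal 0.0000 0.0000 -1.0000
    outer loop
      vertex 0.99 14.34 0.00
      vertex 7.77 19.75 0.00
      vertex 20.00 10.00 0.00
    endloop
  endfacet
  facet normal 0.0000 0.0000 -1.0000
    outer loop
      vertex 0.99 5.66 0.00
      vertex 0.99 14.34 0.00
      vertex 20.00 10.00 0.00
    endloop
  endfacet
  facet normal 0.0000 0.0000 -1.0000
    outer loop
      vertex 7.77 0.25 0.00
      vertex 0.99 5.66 0.00
      vertex 20.00 10.00 0.00
    endloop
  endfacet
  facet normal 0.0000 0.0000 -1.0000
    outer loop
      vertex 16.23 2.18 0.00
      vertex 7.77 0.25 0.00
      vertex 20.00 10.00 0.00
    endloop
  endfacet
  facet normal 0.0000 0.0000 1.0000
    outer loop
      vertex 20.00 10.00 20.00
      vertex 16.23 17.82 20.00
      vertex 7.77 19.75 20.00
    endloop
  endfacet
  facet normal 0.0000 0.0000 1.0000
    outer loop
      vertex 20.00 10.00 20.00
      vertex 7.77 19.75 20.00
      vertex 0.99 14.34 20.00
    endloop
  endfacet
  facet normal 0.0000 0.0000 1.0000
    outer loop
      vertex 20.00 10.00 20.00
      vertex 0.99 14.34 20.00
      vertex 0.99 5.66 20.00
    endloop
  endfacet
  facet normal 0.0000 0.0000 1.0000
    outer loop
      vertex 20.00 10.00 20.00
      vertex 0.99 5.66 20.00
      vertex 7.77 0.25 20.00
    endloop
  endfacet
  facet normal 0.0000 0.0000 1.0000
    outer loop
      vertex 20.00 10.00 20.00
      vertex 7.77 0.25 20.00
      vertex 16.23 2.18 20.00
    endloop
  endfacet
  facet normal 0.9008 0.4343 0.0000
    outer loop
      vertex 20.00 10.00 0.00
      vertex 16.23 17.82 0.00
      vertex 16.23 17.82 20.00
    endloop
  endfacet
  facet normal 0.9008 0.4343 0.0000
    outer loop
      vertex 20.00 10.00 0.00
      vertex 16.23 17.82 20.00
      vertex 20.00 10.00 20.00
    endloop
  endfacet
  facet normal 0.2224 0.9750 0.0000
    outer loop
      vertex 16.23 17.82 0.00
      vertex 7.77 19.75 0.00
      vertex 7.77 19.75 20.00
    endloop
  endfacet
  facet normal 0.2224 0.9750 0.0000
    outer loop
      vertex 16.23 17.82 0.00
      vertex 7.77 19.75 20.00
      vertex 16.23 17.82 20.00
    endloop
  endfacet
  facet normal -0.6237 0.7817 0.0000
    outer loop
      vertex 7.77 19.75 0.00
      vertex 0.99 14.34 0.00
      vertex 0.99 14.34 20.00
    endloop
  endfacet
  facet normal -0.6237 0.7817 0.0000
    outer loop
      vertex 7.77 19.75 0.00
      vertex 0.99 14.34 20.00
      vertex 7.77 19.75 20.00
    endloop
  endfacet
  facet normal -1.0000 0.0000 0.0000
    outer loop
      vertex 0.99 14.34 0.00
      vertex 0.99 5.66 0.00
      vertex 0.99 5.66 20.00
    endloop
  endfacet
  facet normal -1.0000 0.0000 0.0000
    outer loop
      vertex 0.99 14.34 0.00
      vertex 0.99 5.66 20.00
      vertex 0.99 14.34 20.00
    endloop
  endfacet
  facet normal -0.6237 -0.7817 0.0000
    outer loop
      vertex 0.99 5.66 0.00
      vertex 7.77 0.25 0.00
      vertex 7.77 0.25 20.00
    endloop
  endfacet
  facet normal -0.6237 -0.7817 0.0000
    outer loop
      vertex 0.99 5.66 0.00
      vertex 7.77 0.25 20.00
      vertex 0.99 5.66 20.00
    endloop
  endfacet
  facet normal 0.2224 -0.9750 0.0000
    outer loop
      vertex 7.77 0.25 0.00
      vertex 16.23 2.18 0.00
      vertex 16.23 2.18 20.00
    endloop
  endfacet
  facet normal 0.2224 -0.9750 0.0000
    outer loop
      vertex 7.77 0.25 0.00
      vertex 16.23 2.18 20.00
      vertex 7.77 0.25 20.00
    endloop
  endfacet
  facet normal 0.9008 -0.4343 0.0000
    outer loop
      vertex 16.23 2.18 0.00
      vertex 20.00 10.00 0.00
      vertex 20.00 10.00 20.00
    endloop
  endfacet
  facet normal 0.9008 -0.4343 0.0000
    outer loop
      vertex 16.23 2.18 0.00
      vertex 20.00 10.00 20.00
      vertex 16.23 2.18 20.00
    endloop
  endfacet
endsolid part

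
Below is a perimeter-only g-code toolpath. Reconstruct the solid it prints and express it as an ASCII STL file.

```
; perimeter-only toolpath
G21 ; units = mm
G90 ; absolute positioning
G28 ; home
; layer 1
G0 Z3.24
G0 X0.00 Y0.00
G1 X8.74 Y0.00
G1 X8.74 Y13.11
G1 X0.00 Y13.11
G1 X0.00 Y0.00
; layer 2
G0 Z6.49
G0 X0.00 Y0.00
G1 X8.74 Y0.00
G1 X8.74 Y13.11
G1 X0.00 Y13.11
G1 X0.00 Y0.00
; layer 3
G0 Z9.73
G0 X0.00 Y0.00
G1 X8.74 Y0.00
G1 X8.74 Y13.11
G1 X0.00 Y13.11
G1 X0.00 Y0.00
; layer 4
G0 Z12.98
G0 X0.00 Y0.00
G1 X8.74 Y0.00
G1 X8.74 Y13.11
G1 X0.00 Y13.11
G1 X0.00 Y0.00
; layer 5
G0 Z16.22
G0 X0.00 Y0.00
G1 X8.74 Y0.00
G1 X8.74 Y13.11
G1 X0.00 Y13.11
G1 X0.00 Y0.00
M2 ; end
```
solid part
  facet normal 0.0000 0.0000 -1.0000
    outer loop
      vertex 8.74 13.11 0.00
      vertex 8.74 0.00 0.00
      vertex 0.00 0.00 0.00
    endloop
  endfacet
  facet normal 0.0000 0.0000 -1.0000
    outer loop
      vertex 0.00 13.11 0.00
      vertex 8.74 13.11 0.00
      vertex 0.00 0.00 0.00
    endloop
  endfacet
  facet normal 0.0000 0.0000 1.0000
    outer loop
      vertex 0.00 0.00 16.22
      vertex 8.74 0.00 16.22
      vertex 8.74 13.11 16.22
    endloop
  endfacet
  facet normal 0.0000 0.0000 1.0000
    outer loop
      vertex 0.00 0.00 16.22
      vertex 8.74 13.11 16.22
      vertex 0.00 13.11 16.22
    endloop
  endfacet
  facet normal 0.0000 -1.0000 0.0000
    outer loop
      vertex 0.00 0.00 0.00
      vertex 8.74 0.00 0.00
      vertex 8.74 0.00 16.22
    endloop
  endfacet
  facet normal 0.0000 -1.0000 0.0000
    outer loop
      vertex 0.00 0.00 0.00
      vertex 8.74 0.00 16.22
      vertex 0.00 0.00 16.22
    endloop
  endfacet
  facet normal 0.0000 1.0000 0.0000
    outer loop
      vertex 8.74 13.11 16.22
      vertex 8.74 13.11 0.00
      vertex 0.00 13.11 0.00
    endloop
  endfacet
  facet normal 0.0000 1.0000 0.0000
    outer loop
      vertex 0.00 13.11 16.22
      vertex 8.74 13.11 16.22
      vertex 0.00 13.11 0.00
    endloop
  endfacet
  facet normal -1.0000 0.0000 0.0000
    outer loop
      vertex 0.00 13.11 16.22
      vertex 0.00 13.11 0.00
      vertex 0.00 0.00 0.00
    endloop
  endfacet
  facet normal -1.0000 0.0000 0.0000
    outer loop
      vertex 0.00 0.00 16.22
      vertex 0.00 13.11 16.22
      vertex 0.00 0.00 0.00
    endloop
  endfacet
  facet normal 1.0000 0.0000 0.0000
    outer loop
      vertex 8.74 0.00 0.00
      vertex 8.74 13.11 0.00
      vertex 8.74 13.11 16.22
    endloop
  endfacet
  facet normal 1.0000 0.0000 0.0000
    outer loop
      vertex 8.74 0.00 0.00
      vertex 8.74 13.11 16.22
      vertex 8.74 0.00 16.22
    endloop
  endfacet
endsolid part

The G0 Z moves step by Δz≈3.24 mm. Every layer's G1 loop is the same polygon, so the solid is a straight extrusion of it from z=0 to z≈16.2. Closing with flat bottom and top caps and triangulating gives 12 facets — a rectangular box, roughly 8.74 × 13.1 mm footprint and 16.2 mm tall.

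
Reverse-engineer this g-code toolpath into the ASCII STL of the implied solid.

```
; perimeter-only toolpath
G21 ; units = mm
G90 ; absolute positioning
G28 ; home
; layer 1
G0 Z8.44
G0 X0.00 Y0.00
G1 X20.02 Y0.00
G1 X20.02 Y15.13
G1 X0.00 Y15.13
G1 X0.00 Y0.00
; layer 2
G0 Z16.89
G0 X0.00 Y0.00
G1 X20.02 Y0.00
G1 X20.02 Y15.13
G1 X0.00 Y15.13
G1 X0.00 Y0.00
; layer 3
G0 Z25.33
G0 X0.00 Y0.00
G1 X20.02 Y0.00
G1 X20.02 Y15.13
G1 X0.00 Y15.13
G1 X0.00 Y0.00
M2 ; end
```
solid part
  facet normal 0.0000 0.0000 -1.0000
    outer loop
      vertex 20.02 15.13 0.00
      vertex 20.02 0.00 0.00
      vertex 0.00 0.00 0.00
    endloop
  endfacet
  facet normal 0.0000 0.0000 -1.0000
    outer loop
      vertex 0.00 15.13 0.00
      vertex 20.02 15.13 0.00
      vertex 0.00 0.00 0.00
    endloop
  endfacet
  facet normal 0.0000 0.0000 1.0000
    outer loop
      vertex 0.00 0.00 25.33
      vertex 20.02 0.00 25.33
      vertex 20.02 15.13 25.33
    endloop
  endfacet
  facet normal 0.0000 0.0000 1.0000
    outer loop
      vertex 0.00 0.00 25.33
      vertex 20.02 15.13 25.33
      vertex 0.00 15.13 25.33
    endloop
  endfacet
  facet normal 0.0000 -1.0000 0.0000
    outer loop
      vertex 0.00 0.00 0.00
      vertex 20.02 0.00 0.00
      vertex 20.02 0.00 25.33
    endloop
  endfacet
  facet normal 0.0000 -1.0000 0.0000
    outer loop
      vertex 0.00 0.00 0.00
      vertex 20.02 0.00 25.33
      vertex 0.00 0.00 25.33
    endloop
  endfacet
  facet normal 0.0000 1.0000 0.0000
    outer loop
      vertex 20.02 15.13 25.33
      vertex 20.02 15.13 0.00
      vertex 0.00 15.13 0.00
    endloop
  endfacet
  facet normal 0.0000 1.0000 0.0000
    outer loop
      vertex 0.00 15.13 25.33
      vertex 20.02 15.13 25.33
      vertex 0.00 15.13 0.00
    endloop
  endfacet
  facet normal -1.0000 0.0000 0.0000
    outer loop
      vertex 0.00 15.13 25.33
      vertex 0.00 15.13 0.00
      vertex 0.00 0.00 0.00
    endloop
  endfacet
  facet normal -1.0000 0.0000 0.0000
    outer loop
      vertex 0.00 0.00 25.33
      vertex 0.00 15.13 25.33
      vertex 0.00 0.00 0.00
    endloop
  endfacet
  facet normal 1.0000 0.0000 0.0000
    outer loop
      vertex 20.02 0.00 0.00
      vertex 20.02 15.13 0.00
      vertex 20.02 15.13 25.33
    endloop
  endfacet
  facet normal 1.0000 0.0000 0.0000
    outer loop
      vertex 20.02 0.00 0.00
      vertex 20.02 15.13 25.33
      vertex 20.02 0.00 25.33
    endloop
  endfacet
endsolid part

The G0 Z moves step by Δz≈8.44 mm. Every layer's G1 loop is the same polygon, so the solid is a straight extrusion of it from z=0 to z≈25.3. Closing with flat bottom and top caps and triangulating gives 12 facets — a rectangular box, roughly 20 × 15.1 mm footprint and 25.3 mm tall.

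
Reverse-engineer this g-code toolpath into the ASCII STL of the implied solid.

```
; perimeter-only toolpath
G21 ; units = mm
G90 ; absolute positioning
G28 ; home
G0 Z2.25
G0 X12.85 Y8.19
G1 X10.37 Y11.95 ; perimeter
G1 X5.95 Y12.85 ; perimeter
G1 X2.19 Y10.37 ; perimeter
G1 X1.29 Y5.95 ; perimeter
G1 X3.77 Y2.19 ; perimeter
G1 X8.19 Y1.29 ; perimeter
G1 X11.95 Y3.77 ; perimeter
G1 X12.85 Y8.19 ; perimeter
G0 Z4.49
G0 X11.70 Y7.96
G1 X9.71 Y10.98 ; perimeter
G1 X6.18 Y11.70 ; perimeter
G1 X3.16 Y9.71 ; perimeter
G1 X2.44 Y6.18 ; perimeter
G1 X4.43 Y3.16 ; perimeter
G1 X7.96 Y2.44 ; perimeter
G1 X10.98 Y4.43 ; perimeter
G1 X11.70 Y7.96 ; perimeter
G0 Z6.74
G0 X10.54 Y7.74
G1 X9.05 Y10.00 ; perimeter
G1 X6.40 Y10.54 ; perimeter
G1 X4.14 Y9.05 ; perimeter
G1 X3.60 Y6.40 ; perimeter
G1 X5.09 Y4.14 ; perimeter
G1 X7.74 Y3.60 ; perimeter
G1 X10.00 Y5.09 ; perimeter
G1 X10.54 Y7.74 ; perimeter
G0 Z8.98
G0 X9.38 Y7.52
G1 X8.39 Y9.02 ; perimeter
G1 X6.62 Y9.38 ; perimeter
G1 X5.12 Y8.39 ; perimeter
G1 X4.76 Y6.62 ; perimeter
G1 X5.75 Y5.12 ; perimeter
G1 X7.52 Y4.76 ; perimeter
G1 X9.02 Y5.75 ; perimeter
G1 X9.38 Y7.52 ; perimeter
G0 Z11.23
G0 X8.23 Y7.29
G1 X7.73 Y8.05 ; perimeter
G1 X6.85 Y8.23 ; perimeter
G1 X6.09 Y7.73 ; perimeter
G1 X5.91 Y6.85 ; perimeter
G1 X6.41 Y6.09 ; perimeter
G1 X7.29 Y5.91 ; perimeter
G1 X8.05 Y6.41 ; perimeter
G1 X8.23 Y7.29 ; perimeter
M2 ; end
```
solid part
  facet normal 0.0000 0.0000 -1.0000
    outer loop
      vertex 5.73 14.01 0.00
      vertex 11.03 12.93 0.00
      vertex 14.01 8.41 0.00
    endloop
  endfacet
  facet normal 0.0000 0.0000 -1.0000
    outer loop
      vertex 1.21 11.03 0.00
      vertex 5.73 14.01 0.00
      vertex 14.01 8.41 0.00
    endloop
  endfacet
  facet normal 0.0000 0.0000 -1.0000
    outer loop
      vertex 0.13 5.73 0.00
      vertex 1.21 11.03 0.00
      vertex 14.01 8.41 0.00
    endloop
  endfacet
  facet normal 0.0000 0.0000 -1.0000
    outer loop
      vertex 3.11 1.21 0.00
      vertex 0.13 5.73 0.00
      vertex 14.01 8.41 0.00
    endloop
  endfacet
  facet normal 0.0000 0.0000 -1.0000
    outer loop
      vertex 8.41 0.13 0.00
      vertex 3.11 1.21 0.00
      vertex 14.01 8.41 0.00
    endloop
  endfacet
  facet normal 0.0000 0.0000 -1.0000
    outer loop
      vertex 12.93 3.11 0.00
      vertex 8.41 0.13 0.00
      vertex 14.01 8.41 0.00
    endloop
  endfacet
  facet normal 0.7512 0.4953 0.4363
    outer loop
      vertex 14.01 8.41 0.00
      vertex 11.03 12.93 0.00
      vertex 7.07 7.07 13.47
    endloop
  endfacet
  facet normal 0.1797 0.8816 0.4364
    outer loop
      vertex 11.03 12.93 0.00
      vertex 5.73 14.01 0.00
      vertex 7.07 7.07 13.47
    endloop
  endfacet
  facet normal -0.4953 0.7512 0.4363
    outer loop
      vertex 5.73 14.01 0.00
      vertex 1.21 11.03 0.00
      vertex 7.07 7.07 13.47
    endloop
  endfacet
  facet normal -0.8816 0.1797 0.4364
    outer loop
      vertex 1.21 11.03 0.00
      vertex 0.13 5.73 0.00
      vertex 7.07 7.07 13.47
    endloop
  endfacet
  facet normal -0.7512 -0.4953 0.4363
    outer loop
      vertex 0.13 5.73 0.00
      vertex 3.11 1.21 0.00
      vertex 7.07 7.07 13.47
    endloop
  endfacet
  facet normal -0.1797 -0.8816 0.4364
    outer loop
      vertex 3.11 1.21 0.00
      vertex 8.41 0.13 0.00
      vertex 7.07 7.07 13.47
    endloop
  endfacet
  facet normal 0.4953 -0.7512 0.4363
    outer loop
      vertex 8.41 0.13 0.00
      vertex 12.93 3.11 0.00
      vertex 7.07 7.07 13.47
    endloop
  endfacet
  facet normal 0.8816 -0.1797 0.4364
    outer loop
      vertex 12.93 3.11 0.00
      vertex 14.01 8.41 0.00
      vertex 7.07 7.07 13.47
    endloop
  endfacet
endsolid part

The G0 Z moves step by Δz≈2.25 mm. The G1 loops shrink linearly with z, so the solid tapers from its base footprint up to z≈13.5. Closing with a flat bottom cap and the tapered top and triangulating gives 14 facets — a regular 8-sided pyramid, base circumscribed radius ≈ 7.07 mm, apex at z ≈ 13.5 mm.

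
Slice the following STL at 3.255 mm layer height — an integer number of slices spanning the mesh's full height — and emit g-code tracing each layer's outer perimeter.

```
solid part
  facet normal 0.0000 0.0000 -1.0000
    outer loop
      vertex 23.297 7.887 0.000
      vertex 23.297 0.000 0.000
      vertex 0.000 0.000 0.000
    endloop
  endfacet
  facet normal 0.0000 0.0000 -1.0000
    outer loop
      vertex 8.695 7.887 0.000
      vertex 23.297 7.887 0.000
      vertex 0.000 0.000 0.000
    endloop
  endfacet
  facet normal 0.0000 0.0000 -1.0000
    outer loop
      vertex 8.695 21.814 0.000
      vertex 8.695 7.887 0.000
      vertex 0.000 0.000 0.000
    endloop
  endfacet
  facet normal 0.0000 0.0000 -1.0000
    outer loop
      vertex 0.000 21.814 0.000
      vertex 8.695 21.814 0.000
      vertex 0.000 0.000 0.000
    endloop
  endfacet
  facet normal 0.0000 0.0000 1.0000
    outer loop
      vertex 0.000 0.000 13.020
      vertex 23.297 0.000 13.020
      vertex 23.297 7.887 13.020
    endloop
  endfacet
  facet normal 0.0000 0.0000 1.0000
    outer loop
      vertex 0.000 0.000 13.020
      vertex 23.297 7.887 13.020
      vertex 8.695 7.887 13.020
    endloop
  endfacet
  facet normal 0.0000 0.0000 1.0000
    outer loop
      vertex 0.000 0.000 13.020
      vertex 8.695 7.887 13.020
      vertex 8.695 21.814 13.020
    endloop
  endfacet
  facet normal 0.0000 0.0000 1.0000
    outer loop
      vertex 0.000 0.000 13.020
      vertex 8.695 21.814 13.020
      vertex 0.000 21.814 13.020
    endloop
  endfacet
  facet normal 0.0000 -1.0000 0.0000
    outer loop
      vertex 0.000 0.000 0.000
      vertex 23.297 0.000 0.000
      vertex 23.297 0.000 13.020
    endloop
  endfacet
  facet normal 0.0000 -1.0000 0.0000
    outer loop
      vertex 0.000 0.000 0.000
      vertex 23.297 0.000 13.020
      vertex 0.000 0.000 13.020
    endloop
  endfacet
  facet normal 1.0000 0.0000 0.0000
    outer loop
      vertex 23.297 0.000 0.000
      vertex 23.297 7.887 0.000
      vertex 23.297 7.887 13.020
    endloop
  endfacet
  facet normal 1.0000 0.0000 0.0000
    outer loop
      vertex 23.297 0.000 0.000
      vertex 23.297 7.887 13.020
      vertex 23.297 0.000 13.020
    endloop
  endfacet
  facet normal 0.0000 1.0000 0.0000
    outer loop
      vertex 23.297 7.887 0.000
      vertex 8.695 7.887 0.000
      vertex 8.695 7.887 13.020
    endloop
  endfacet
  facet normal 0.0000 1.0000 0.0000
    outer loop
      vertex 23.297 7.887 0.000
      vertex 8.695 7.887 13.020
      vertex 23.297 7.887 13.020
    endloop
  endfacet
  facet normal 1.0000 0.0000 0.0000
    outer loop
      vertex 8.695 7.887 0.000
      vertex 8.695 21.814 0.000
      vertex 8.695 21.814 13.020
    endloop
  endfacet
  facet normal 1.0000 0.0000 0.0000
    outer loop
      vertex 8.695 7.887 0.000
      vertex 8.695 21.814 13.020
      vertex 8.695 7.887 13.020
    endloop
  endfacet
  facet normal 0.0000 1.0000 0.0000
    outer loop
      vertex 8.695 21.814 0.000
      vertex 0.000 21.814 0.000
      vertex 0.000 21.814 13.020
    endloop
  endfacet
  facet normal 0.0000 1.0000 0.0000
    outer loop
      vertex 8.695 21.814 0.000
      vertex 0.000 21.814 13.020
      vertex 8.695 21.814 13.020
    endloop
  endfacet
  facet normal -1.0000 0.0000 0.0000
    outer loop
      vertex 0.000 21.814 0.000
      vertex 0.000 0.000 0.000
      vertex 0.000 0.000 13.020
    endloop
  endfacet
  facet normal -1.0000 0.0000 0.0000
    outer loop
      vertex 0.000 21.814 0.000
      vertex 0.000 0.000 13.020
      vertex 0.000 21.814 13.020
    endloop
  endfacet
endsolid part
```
; perimeter-only toolpath
G21 ; units = mm
G90 ; absolute positioning
G28 ; home
; layer 1
G0 Z3.255
G0 X0.000 Y0.000
G1 X23.297 Y0.000
G1 X23.297 Y7.887
G1 X8.695 Y7.887
G1 X8.695 Y21.814
G1 X0.000 Y21.814
G1 X0.000 Y0.000
; layer 2
G0 Z6.510
G0 X0.000 Y0.000
G1 X23.297 Y0.000
G1 X23.297 Y7.887
G1 X8.695 Y7.887
G1 X8.695 Y21.814
G1 X0.000 Y21.814
G1 X0.000 Y0.000
; layer 3
G0 Z9.765
G0 X0.000 Y0.000
G1 X23.297 Y0.000
G1 X23.297 Y7.887
G1 X8.695 Y7.887
G1 X8.695 Y21.814
G1 X0.000 Y21.814
G1 X0.000 Y0.000
; layer 4
G0 Z13.020
G0 X0.000 Y0.000
G1 X23.297 Y0.000
G1 X23.297 Y7.887
G1 X8.695 Y7.887
G1 X8.695 Y21.814
G1 X0.000 Y21.814
G1 X0.000 Y0.000
M2 ; end

The solid is an L-shaped prism: outer 23.3 × 21.8 mm, arm thicknesses ≈ 7.89 mm (horizontal) and 8.7 mm (vertical), extruded 13 mm in z. Slicing at Δz = 3.255 mm — 4 equal slices spanning the solid's height, so layer i sits at z = i·h/4 — gives 4 non-empty perimeters. Each is a 6-segment closed polygon; G0 lifts to the layer z and rapids to the start vertex, then G1 traces the edges.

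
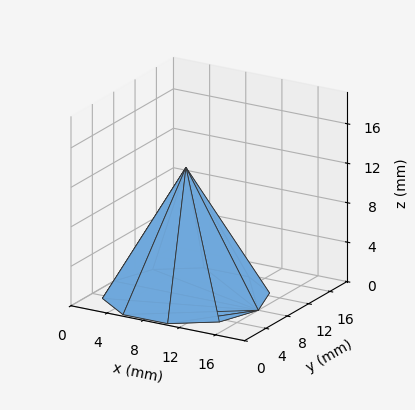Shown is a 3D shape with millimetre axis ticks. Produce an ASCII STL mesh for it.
Reading the render: the shape is a regular 10-sided pyramid, base circumscribed radius ≈ 8 mm, apex at z ≈ 13 mm (dimensions read to the nearest mm from the axis ticks). For the STL, each face is triangulated and given an outward normal.

solid part
  facet normal 0.0000 0.0000 -1.0000
    outer loop
      vertex 10.47 15.61 0.00
      vertex 14.47 12.70 0.00
      vertex 16.00 8.00 0.00
    endloop
  endfacet
  facet normal 0.0000 0.0000 -1.0000
    outer loop
      vertex 5.53 15.61 0.00
      vertex 10.47 15.61 0.00
      vertex 16.00 8.00 0.00
    endloop
  endfacet
  facet normal 0.0000 0.0000 -1.0000
    outer loop
      vertex 1.53 12.70 0.00
      vertex 5.53 15.61 0.00
      vertex 16.00 8.00 0.00
    endloop
  endfacet
  facet normal 0.0000 0.0000 -1.0000
    outer loop
      vertex 0.00 8.00 0.00
      vertex 1.53 12.70 0.00
      vertex 16.00 8.00 0.00
    endloop
  endfacet
  facet normal 0.0000 0.0000 -1.0000
    outer loop
      vertex 1.53 3.30 0.00
      vertex 0.00 8.00 0.00
      vertex 16.00 8.00 0.00
    endloop
  endfacet
  facet normal 0.0000 0.0000 -1.0000
    outer loop
      vertex 5.53 0.39 0.00
      vertex 1.53 3.30 0.00
      vertex 16.00 8.00 0.00
    endloop
  endfacet
  facet normal 0.0000 0.0000 -1.0000
    outer loop
      vertex 10.47 0.39 0.00
      vertex 5.53 0.39 0.00
      vertex 16.00 8.00 0.00
    endloop
  endfacet
  facet normal 0.0000 0.0000 -1.0000
    outer loop
      vertex 14.47 3.30 0.00
      vertex 10.47 0.39 0.00
      vertex 16.00 8.00 0.00
    endloop
  endfacet
  facet normal 0.8207 0.2672 0.5050
    outer loop
      vertex 16.00 8.00 0.00
      vertex 14.47 12.70 0.00
      vertex 8.00 8.00 13.00
    endloop
  endfacet
  facet normal 0.5078 0.6979 0.5050
    outer loop
      vertex 14.47 12.70 0.00
      vertex 10.47 15.61 0.00
      vertex 8.00 8.00 13.00
    endloop
  endfacet
  facet normal 0.0000 0.8630 0.5052
    outer loop
      vertex 10.47 15.61 0.00
      vertex 5.53 15.61 0.00
      vertex 8.00 8.00 13.00
    endloop
  endfacet
  facet normal -0.5078 0.6979 0.5050
    outer loop
      vertex 5.53 15.61 0.00
      vertex 1.53 12.70 0.00
      vertex 8.00 8.00 13.00
    endloop
  endfacet
  facet normal -0.8207 0.2672 0.5050
    outer loop
      vertex 1.53 12.70 0.00
      vertex 0.00 8.00 0.00
      vertex 8.00 8.00 13.00
    endloop
  endfacet
  facet normal -0.8207 -0.2672 0.5050
    outer loop
      vertex 0.00 8.00 0.00
      vertex 1.53 3.30 0.00
      vertex 8.00 8.00 13.00
    endloop
  endfacet
  facet normal -0.5078 -0.6979 0.5050
    outer loop
      vertex 1.53 3.30 0.00
      vertex 5.53 0.39 0.00
      vertex 8.00 8.00 13.00
    endloop
  endfacet
  facet normal 0.0000 -0.8630 0.5052
    outer loop
      vertex 5.53 0.39 0.00
      vertex 10.47 0.39 0.00
      vertex 8.00 8.00 13.00
    endloop
  endfacet
  facet normal 0.5078 -0.6979 0.5050
    outer loop
      vertex 10.47 0.39 0.00
      vertex 14.47 3.30 0.00
      vertex 8.00 8.00 13.00
    endloop
  endfacet
  facet normal 0.8207 -0.2672 0.5050
    outer loop
      vertex 14.47 3.30 0.00
      vertex 16.00 8.00 0.00
      vertex 8.00 8.00 13.00
    endloop
  endfacet
endsolid part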